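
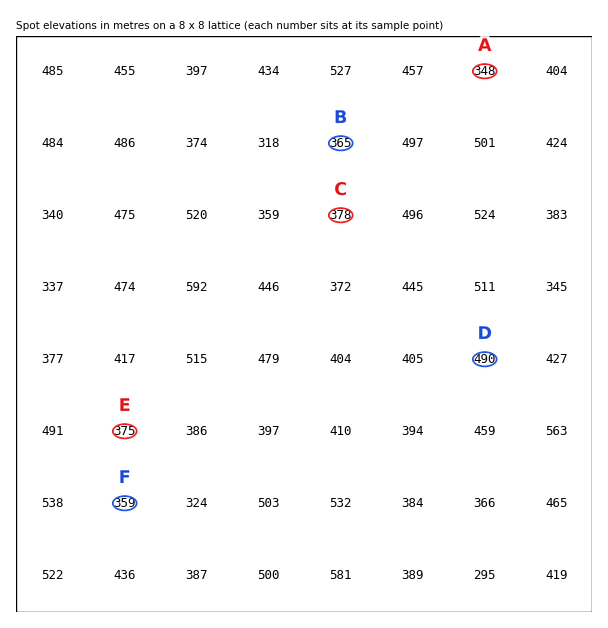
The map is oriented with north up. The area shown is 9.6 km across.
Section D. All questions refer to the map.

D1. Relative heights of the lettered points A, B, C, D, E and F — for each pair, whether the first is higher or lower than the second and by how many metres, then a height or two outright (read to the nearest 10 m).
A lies lower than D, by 140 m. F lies lower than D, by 130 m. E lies lower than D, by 120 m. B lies lower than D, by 120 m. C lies lower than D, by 110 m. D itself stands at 490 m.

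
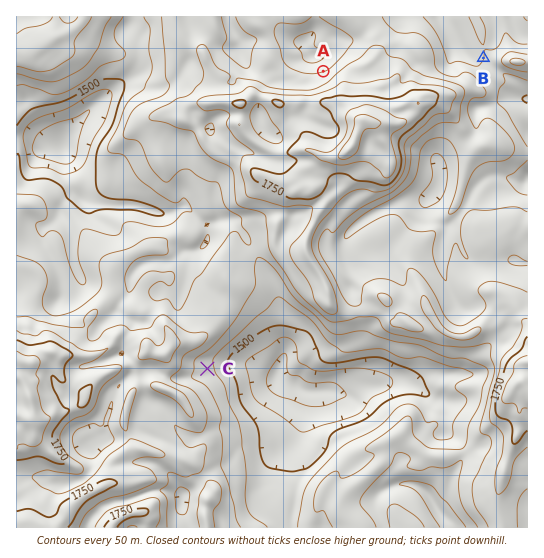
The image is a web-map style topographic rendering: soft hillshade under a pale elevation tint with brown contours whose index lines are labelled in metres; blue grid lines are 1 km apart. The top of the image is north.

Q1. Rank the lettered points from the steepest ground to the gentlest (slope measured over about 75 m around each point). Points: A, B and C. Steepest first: A C B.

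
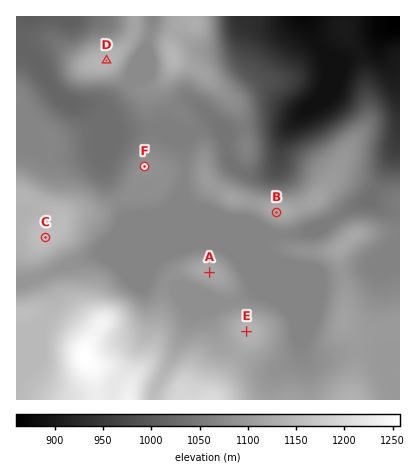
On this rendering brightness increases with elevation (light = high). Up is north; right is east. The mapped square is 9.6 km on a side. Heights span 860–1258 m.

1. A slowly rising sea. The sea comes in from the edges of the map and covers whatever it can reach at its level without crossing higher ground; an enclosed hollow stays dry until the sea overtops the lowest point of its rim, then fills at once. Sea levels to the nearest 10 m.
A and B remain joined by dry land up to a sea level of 1070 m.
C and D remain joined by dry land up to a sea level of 1060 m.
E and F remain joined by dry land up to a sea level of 1080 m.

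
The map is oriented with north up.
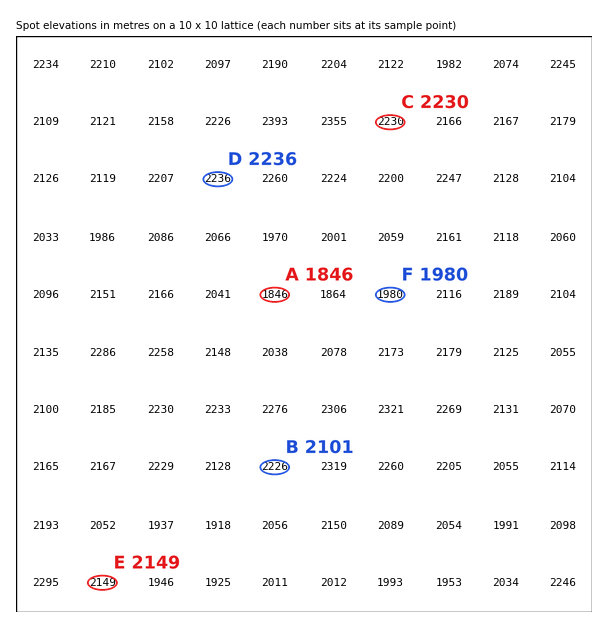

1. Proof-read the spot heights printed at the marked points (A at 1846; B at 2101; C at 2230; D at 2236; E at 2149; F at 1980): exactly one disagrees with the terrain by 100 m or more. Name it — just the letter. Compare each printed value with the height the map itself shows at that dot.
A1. B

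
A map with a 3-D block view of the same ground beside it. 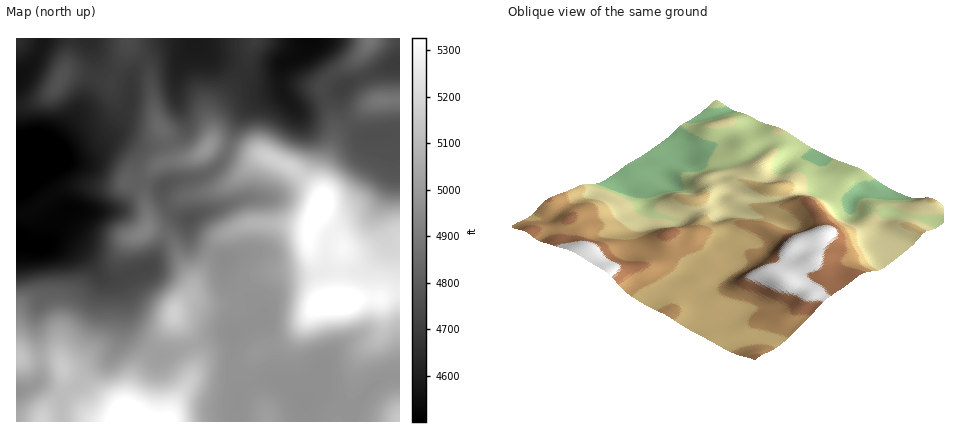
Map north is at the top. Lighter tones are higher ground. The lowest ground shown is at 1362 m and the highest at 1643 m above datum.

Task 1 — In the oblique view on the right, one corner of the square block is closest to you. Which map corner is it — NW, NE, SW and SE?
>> SE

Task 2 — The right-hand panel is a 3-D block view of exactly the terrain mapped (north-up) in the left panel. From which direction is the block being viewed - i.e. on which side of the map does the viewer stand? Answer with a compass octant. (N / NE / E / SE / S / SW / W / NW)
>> SE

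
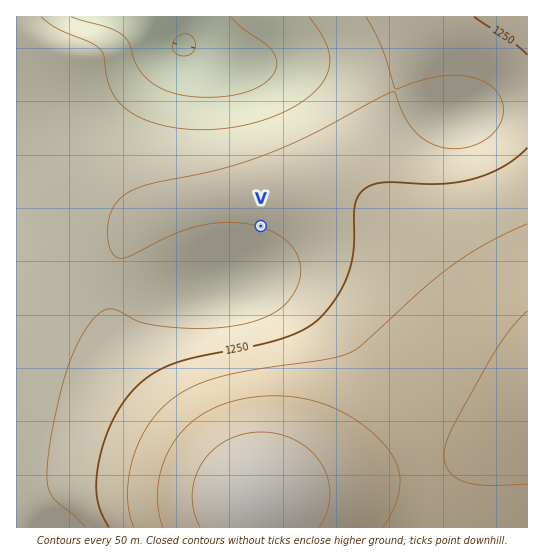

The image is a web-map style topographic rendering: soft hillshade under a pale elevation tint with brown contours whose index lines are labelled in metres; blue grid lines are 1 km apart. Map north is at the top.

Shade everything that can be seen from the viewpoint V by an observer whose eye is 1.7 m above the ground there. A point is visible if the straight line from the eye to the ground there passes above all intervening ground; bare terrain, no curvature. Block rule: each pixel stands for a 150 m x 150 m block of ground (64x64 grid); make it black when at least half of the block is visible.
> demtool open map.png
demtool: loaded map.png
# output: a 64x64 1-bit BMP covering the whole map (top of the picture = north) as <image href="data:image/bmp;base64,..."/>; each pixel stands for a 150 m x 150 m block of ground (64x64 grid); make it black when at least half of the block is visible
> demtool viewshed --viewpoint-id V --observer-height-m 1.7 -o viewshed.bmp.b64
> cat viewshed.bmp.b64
<image width="64" height="64" href="data:image/bmp;base64,Qk0+AgAAAAAAAD4AAAAoAAAAQAAAAEAAAAABAAEAAAAAAAACAAATCwAAEwsAAAIAAAAAAAAA////AAAAAAAAAAAAAAAAAAAAAAAAAAAAAAAAAAAAAAAAAAAAAAAAAAAAAAAAAAAAAAAAAAAAAAAAAAAAAAAAAAAAAAAAAAAAAAAAAAAAAAAAAAAAAAAAAAAAAD8AAAAAAAAB/+AAAAAAAAf/8AAAAAAAD//8AAAAAAAf//4AAAAAAD///wAAAAAAf///AAAAAAD///+AAAAAAf///8AAAAAD////4AAAAAf////gAAAAB/////AAAAAP////+AAAAB/////8AAAAH/////4AAAAf/////gAAAD//////AAAAH/////8AAAAf/////wAAAB//////AAAAH/////8AAAAP/////wAAAA//////AAAAB/////4AAAAD/////gAAAAH////8AAAAAP////gAAAAAf///8AAAAAA////AAAAAAAf//gAAAAAAAAAAAAAAAAAAAAAAAAAAAAAAAAAAAAAAAAAAAAAAAAAAAAAAAAAAAAAAAAAAAAAAAAAAAAAAAAAAAAAAAAAAAAAAAAAAAAAAAAAAAAAAAAAAAAAAAAAAAAAAAAAAAAAAAAAAAAAAAAAAAAAAAAAAAAAAAAAAAAAAAAAAAAAAAAAAAAAAAAAAAAAAAAAAAAAAAAAAAAAAAAAAAAAAAAAAAAAAAAAAAAAAAAAAAAAAAAAAAAAAAAAAAAAAAAAAAA=="/>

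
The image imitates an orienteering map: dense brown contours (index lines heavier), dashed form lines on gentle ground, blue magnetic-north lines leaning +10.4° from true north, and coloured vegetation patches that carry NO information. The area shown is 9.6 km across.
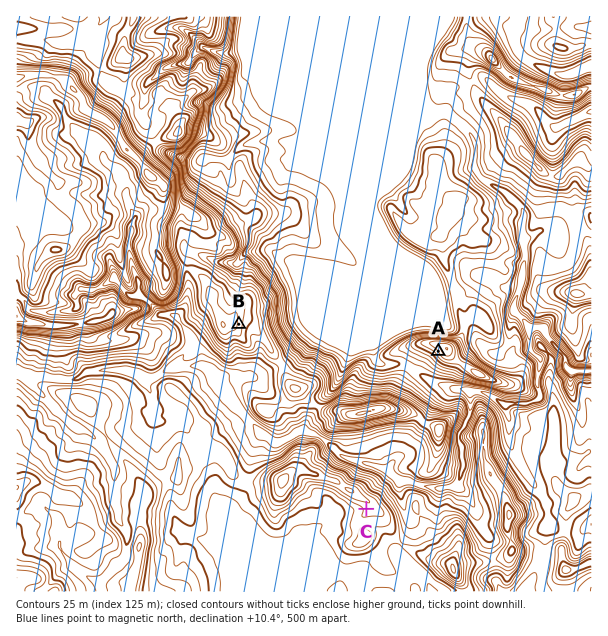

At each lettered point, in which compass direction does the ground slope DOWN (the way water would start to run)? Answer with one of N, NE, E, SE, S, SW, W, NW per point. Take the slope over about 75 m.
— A SW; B E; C SW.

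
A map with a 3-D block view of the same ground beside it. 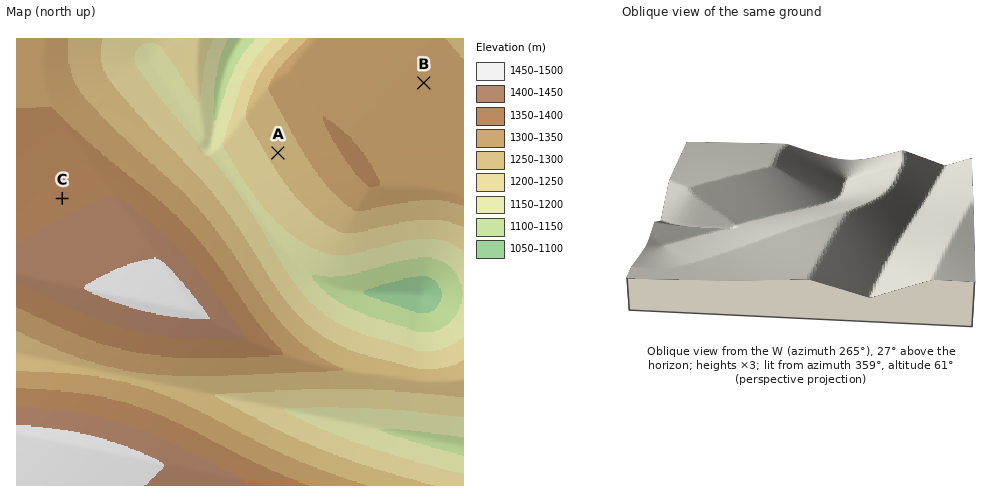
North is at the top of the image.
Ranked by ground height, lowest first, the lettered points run A B C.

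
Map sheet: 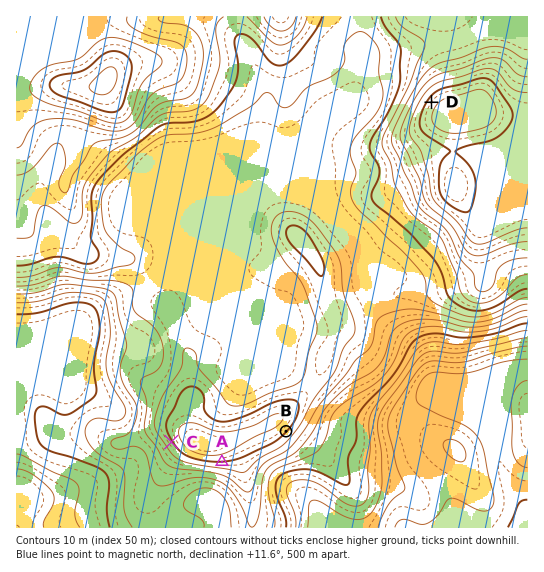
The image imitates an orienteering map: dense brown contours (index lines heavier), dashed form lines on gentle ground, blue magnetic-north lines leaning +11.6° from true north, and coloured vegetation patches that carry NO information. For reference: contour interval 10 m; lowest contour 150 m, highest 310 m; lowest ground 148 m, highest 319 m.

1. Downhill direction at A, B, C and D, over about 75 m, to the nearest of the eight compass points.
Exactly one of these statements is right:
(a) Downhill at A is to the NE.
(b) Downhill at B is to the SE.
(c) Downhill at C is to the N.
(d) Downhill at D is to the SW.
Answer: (b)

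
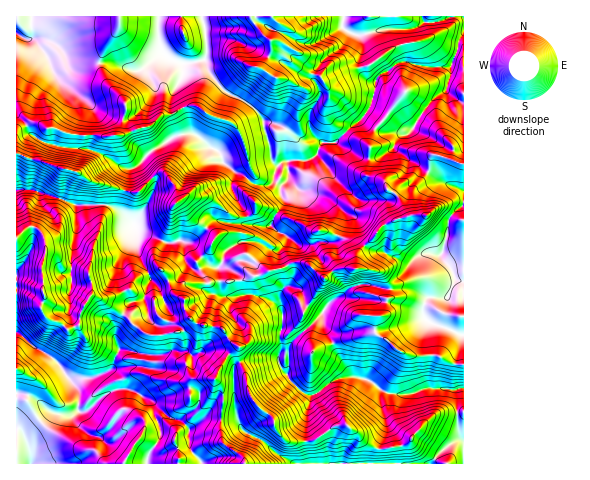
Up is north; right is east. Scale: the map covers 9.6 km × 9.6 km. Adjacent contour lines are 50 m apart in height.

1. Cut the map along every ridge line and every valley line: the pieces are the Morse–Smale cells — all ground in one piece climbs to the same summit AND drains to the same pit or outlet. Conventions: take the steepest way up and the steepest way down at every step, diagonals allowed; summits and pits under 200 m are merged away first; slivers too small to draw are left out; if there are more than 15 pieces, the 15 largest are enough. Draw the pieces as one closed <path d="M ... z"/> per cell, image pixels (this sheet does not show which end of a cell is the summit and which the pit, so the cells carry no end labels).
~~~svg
<path d="M201 16l-184 0-1 137 62 19 17 11 35 9 8 0 13-13-10-13 2-7 8-8 24-15 19-2 16 14 7 2 6 11 12 12-3 8 0 8 13 21 5 15 21 1 27 19 35-3 4-4 6-14 0-14-21-14-23-6-10-11-1-17-5 0-6 3-5-5-3-17-9-28-17-15-18-8-19-25-1-8 2-12-2-21z"/><path d="M343 16l-141 1 3 9 2 21-2 15 5 12 15 18 18 8 17 15 9 28 3 17 5 5 6-3 12-2 12 1 10-7 6-12 13 0 22-20 10-12 10-33 20-14 8-2-6-19-1-13-20 1-21 6-11-5-4-4z"/><path d="M336 142l-13 0-6 12-10 7-19 0 0 10 1 8 10 11 23 6 21 14 1 10-7 18-4 4-35 3-11-9-1 7-7 7-9-1-15-8-16 1-14 10-2 11-5 4 2 13 7 2 12-1 31-11 14-2 10-6 7 0 7 2 17 14 11-9 27-1 18 4 10 17 21 0 14 8 21 0 8-16 0-4-14-22 5-17 3-18 6-9 9-7 0-14-26-11-45-31-12 9-17 1z"/><path d="M369 284l-8 0-12 5-7 7-12 6-8 12-17-9-2-11-5-6-13-1-5 7 2 15 0 20-2 5 2 14-4 7 2 10 10 16 11 11 7 3 12-3 7-7 10-6 11-3 17 3 13 8 3 3 0 14 5 14 0 12-7 18 2 16 82 0 1-99-11-1-15-8-27 0-7-3-18-14-8-3-3-3 0-17 10-2 1-12 4-12z"/><path d="M220 281l-11 2-23 0-4 5 0 9 2 2 0 9 4 7 7 8 26 5 6 9 12 10-1 9 8 19 2 16 6 11 20 17-18 7-7 7-5 19 1 11 134 1 0-16 7-18 0-12-5-14 0-14-16-11-17-3-18 6-17 13-12-3-11-11-12-19 0-7 4-7-2-7 2-12-1-21-7-6-19-7-28 2-6-4z"/><path d="M463 16l-119 1-1 10 4 4 11 5 21-6 20-1 1 13 6 19-8 2-20 14-10 33-4 7-27 24 3 5 24 12 17-1 12-9 45 31 26 10z"/><path d="M125 315l-3 1-7 18 4 17-6 16-14 8-28 6 8 11-1 19 10-1 22-18 20-3 23 14 1 10 7 18-1 8-13 20 0 5 97 0-2-8-19-14-3-18 4-28-3-10-5-7 2-8 9-15 12-9-12-10-6-9-20-3-8-5-1 3-9 8-30 5-13-6z"/><path d="M17 332l-1 131 130 1 5-15 10-14-8-32-20-13-16-1-13 6-16 15-10 2 1-20-20-28-25-17z"/><path d="M33 190l-17 0 0 47 12-10 10 1 6 9 2 12-4 16 2 35-4 7 7 11 14 5 7 7 11-5 5-19 7-10 10 2 21 16 2-1 7-11 13-4 6-21-13-25-2-27-15-14-12-6-33 0z"/><path d="M35 227l-7 0-12 11 0 94 18 15 21 13 14 19 5 1 25-5 14-8 6-16-4-17 8-20-22-16-10-2-7 10-7 20-9 4-7-7-14-5-7-11 4-7-2-35 4-16-4-17z"/><path d="M463 205l-8 6-6 9-3 18-5 17 14 22 0 4-7 16-3 1-19-1-14-8-21 0-5 13-1 12-10 2 0 17 11 6 13 12 12 5 27 0 15 8 7 1 4-1z"/><path d="M194 134l-19 2-21 13-13 13 1 6 9 10 8-4 6 0 11 14 3 9-1 4 11 15 7 6 10 5 9-7 34 5-3-12-14-24 0-8 3-8-12-12-6-11-7-2z"/><path d="M207 228l-17 14-10-2-15 2-14-7-11-2-5-4 2 23 13 25 0 4-6 17-13 4-8 12 22 19 14 3 20-4 4-1 9-8-2-5-10 5-8 0-10-4-6-7-1-11 16-6 11 3 0-10 4-5 16 0 2-2 0-5-7-14 13-13 6-11 0-2z"/><path d="M301 262l-7 0-10 6-14 2-31 11-18 0 0 12 6 4 28-2 15 5 10 8 1-16 4-5 8 0 9 5 5 14 15 8 8-12 26-16 13-2 16 5 5-1-9-16-18-4-21 0-10 4-7 6-17-14z"/><path d="M19 154l-3 0 1 36 16 0 42 15 37 1 8 5 14 14 13-19 8-19 0-5-4-3-13 13-8 0-39-10-13-10-46-12z"/>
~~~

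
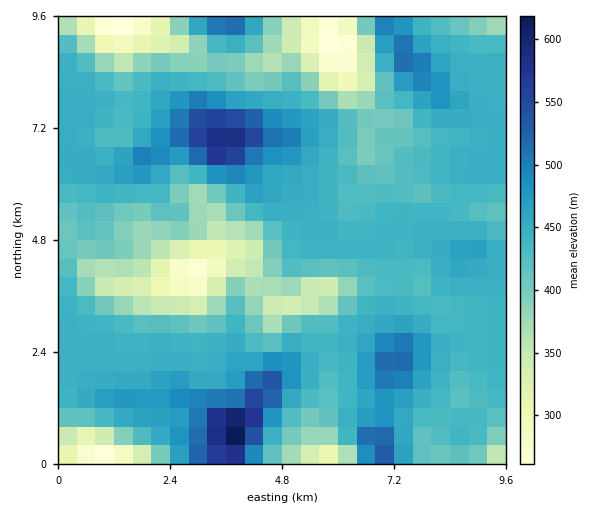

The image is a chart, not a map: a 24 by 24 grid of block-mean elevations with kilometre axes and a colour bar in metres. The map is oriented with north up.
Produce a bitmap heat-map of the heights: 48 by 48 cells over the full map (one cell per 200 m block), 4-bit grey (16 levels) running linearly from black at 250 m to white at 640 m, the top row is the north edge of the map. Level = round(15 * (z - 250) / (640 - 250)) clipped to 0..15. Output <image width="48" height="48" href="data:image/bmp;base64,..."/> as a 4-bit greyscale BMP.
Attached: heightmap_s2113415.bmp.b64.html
<image width="48" height="48" href="data:image/bmp;base64,Qk32BAAAAAAAAHYAAAAoAAAAMAAAADAAAAABAAQAAAAAAIAEAAATCwAAEwsAABAAAAAAAAAAAAAAABEREQAiIiIAMzMzAERERABVVVUAZmZmAHd3dwCIiIgAmZmZAKqqqgC7u7sAzMzMAN3d3QDu7u4A////ADIRABEjRnmrvMyodlQyISV5u5h3ZmZlQzIRASNFZ4mrzd25dlVDM0abu5d2Znd2VDIhI0VneJmrze7Jh2VVRWirupdmZ3d3ZVQzRWd4iImazv7ah2ZVVniqqod3d3d3ZmZmZ3iIiImazu7bmHZmZ3iZmYd3d3d3dnd3iIiIiImbzd3cqHdmZ3iIiYh3d3d3d3eIiZmZiZmqu7vMuYd3d3iIiYiHd3d3d3iIiZmYiZmZmZm8yph3d3iImZiId3Z3d3iIiIiIiZmIiImry5iHd3iJmqmIh3d3d3iIiIiIiIiIiImau6iId3iJqqqYh3d3d3eIiIiIiIiIiIiJmpmId3iJq7qYh3d3d3eIiId4iId4iIiIiZiHd3iJq7qYh3d3d3d3h3d3iHd3iIh3d4iHd3iImqqYh3d3d3d3d3d3d3d3d4h2Znh3d3iImamYh3d3d3d3d3d3d3d3d3d2VWd3d3iIiJiId3d3d3d3d3dmZmZlZ3dlRFZ2Z3eIiIiHd3d3d3d3dmVVVEREVndlQzRVVnd3iId3d3d3d3d2ZVRDMzMjRXZURDMzNFZ3d3d3d3d3d3dlRDMzIiISNGZURUQzM0Vnd3d3d3d3iHdkQzMzIhERI1VURWVURFZnd3dneIiIiHZURERDMhEBEkREVndmZmZ3d3d3eIiIiHZVVVVUMyEREjNEVnd3d3d3d3d3iIiIiHZWZmVVQzIhEiM0Vnd3d3d3d3d4iImIh2ZmZmZVVEQzMzM0V3d3h3d3d3d4iIiIh2ZnZmVVVVVUREREZ3d4h3d3d3d4iIiIh2Z3ZmVVVmZVREVWd3eId3d3d3d4h3d3d2Z3ZmZVZnZVRFZ3eIiId3d3d3d3d3d3dmd3d2Zmd3ZURWd4iIiId3d3d3d3d3d2Znd3d3d3d2VEVneIiIiId3d3d3d3d3d3d3d3eIh3d2VWZ3iIiIiId3d3d3dmd3d3d4iIiIiIh2ZniJmZiIiId3d3Z3d3d3iIiIiIiImZmHeImqqYiIiId3d2Znd3eIiIiIiIiImqmYiazMupiZiId3ZmZnd3eIiIiIiId3iZmZms3dy6mZmIh3ZWZ3d3d3eIiIiHd3eImaq83d3LqqmYh3ZmZ2Znd3d4iIiHd3eIiavMzd3LqqqYiHdmZmZ3d3d4iIiId3d4iaq8zMzLqZmYiHdmZmZ3iIiIiIiIh3d4iJq7u7uqmYiIh3ZmZmd4iIiIiIiIh3d3iJmrqpmZiIh3dmVWZneImYiIiIiIh3d4iImZmIh3d3d2VUNFZ3iJmYiIiIiId3d3iIiId3dmZ3dlQyI0Z4iZmYiHiIiHd2Znd3d3dmZVVmZkIREkZ4mqmIh3iIh3ZVVmdmZmZmVURVZDEREkaJqqmIiIiId2VDNFVVVVZmZVRFUyEQEleaupiIh3iHdlMiIzMzRFZ3d2VEQhEAEleaqYiHd3d3ZTIREiIjRWeIh3ZEMhAAE1iamId3d3d1VCEAERIkV4mamHZUMhEBJGipiHd3ZmVUMhAAERJFeJq7uYZUMhERNoqph3dmZlRA=="/>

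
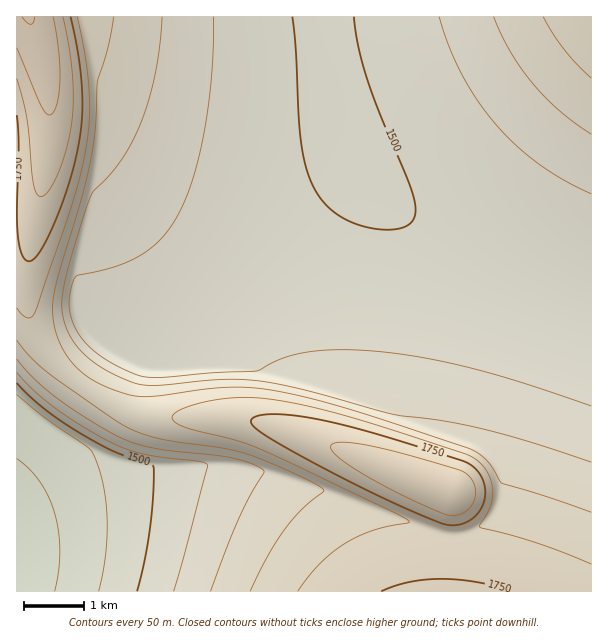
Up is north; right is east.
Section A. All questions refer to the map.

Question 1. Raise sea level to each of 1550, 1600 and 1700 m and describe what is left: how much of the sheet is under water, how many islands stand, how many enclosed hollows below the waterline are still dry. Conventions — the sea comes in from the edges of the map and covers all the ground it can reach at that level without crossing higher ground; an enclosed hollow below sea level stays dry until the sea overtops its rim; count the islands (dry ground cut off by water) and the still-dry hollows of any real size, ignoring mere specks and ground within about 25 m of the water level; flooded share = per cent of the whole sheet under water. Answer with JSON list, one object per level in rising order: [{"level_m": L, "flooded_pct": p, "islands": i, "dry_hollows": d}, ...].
[{"level_m": 1550, "flooded_pct": 49, "islands": 0, "dry_hollows": 0}, {"level_m": 1600, "flooded_pct": 66, "islands": 0, "dry_hollows": 0}, {"level_m": 1700, "flooded_pct": 84, "islands": 0, "dry_hollows": 0}]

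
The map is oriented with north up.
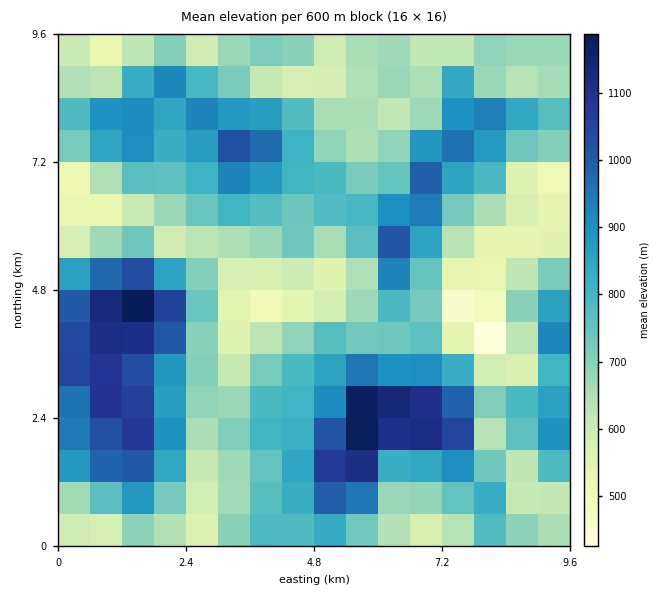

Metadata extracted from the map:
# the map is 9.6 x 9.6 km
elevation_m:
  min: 400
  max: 1210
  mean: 770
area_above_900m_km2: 22.8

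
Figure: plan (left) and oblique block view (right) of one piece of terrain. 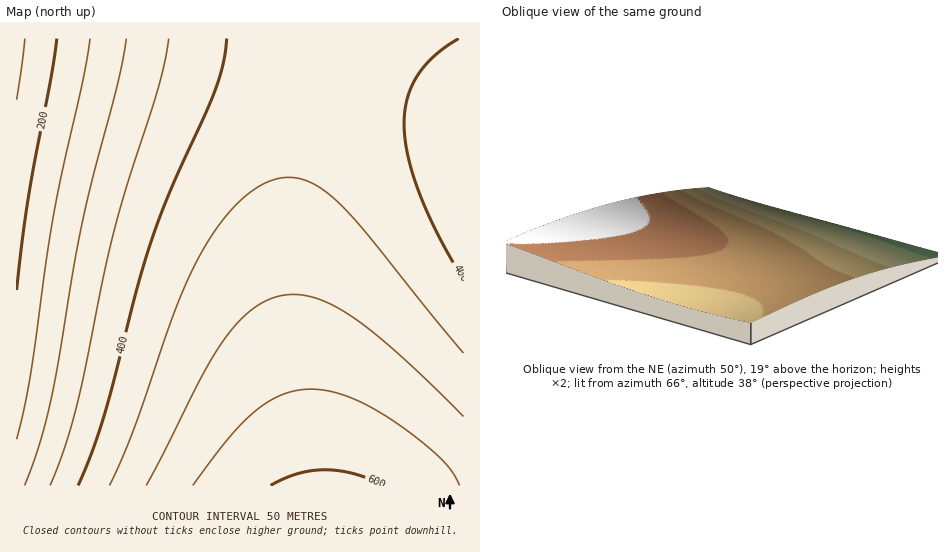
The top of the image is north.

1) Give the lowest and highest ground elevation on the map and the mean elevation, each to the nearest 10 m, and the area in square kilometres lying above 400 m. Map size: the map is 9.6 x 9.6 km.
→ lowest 140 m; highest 610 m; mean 420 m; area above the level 59.9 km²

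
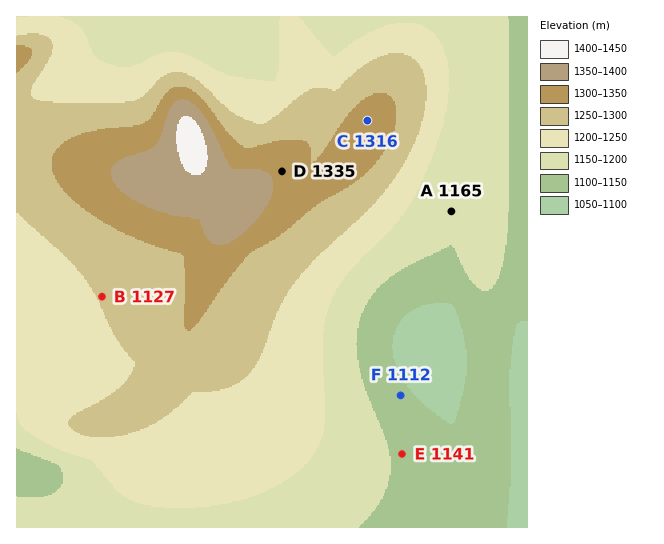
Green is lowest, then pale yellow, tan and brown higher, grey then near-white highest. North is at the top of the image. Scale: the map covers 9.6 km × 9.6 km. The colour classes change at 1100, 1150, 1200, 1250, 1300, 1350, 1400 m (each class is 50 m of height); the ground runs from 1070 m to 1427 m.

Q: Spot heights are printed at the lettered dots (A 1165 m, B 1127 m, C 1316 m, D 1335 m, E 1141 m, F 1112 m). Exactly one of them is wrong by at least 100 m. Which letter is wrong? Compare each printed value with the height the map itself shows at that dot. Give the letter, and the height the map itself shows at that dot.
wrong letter B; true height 1252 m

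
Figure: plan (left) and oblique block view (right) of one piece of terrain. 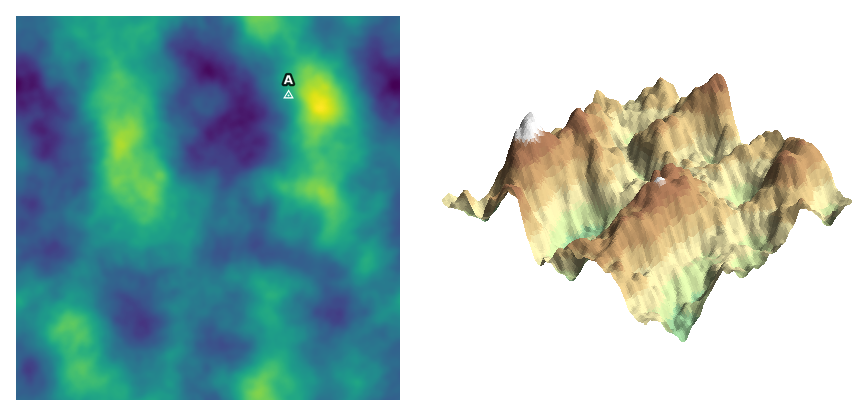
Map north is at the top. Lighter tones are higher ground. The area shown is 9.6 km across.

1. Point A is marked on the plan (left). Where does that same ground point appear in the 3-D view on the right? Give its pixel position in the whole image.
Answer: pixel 542 180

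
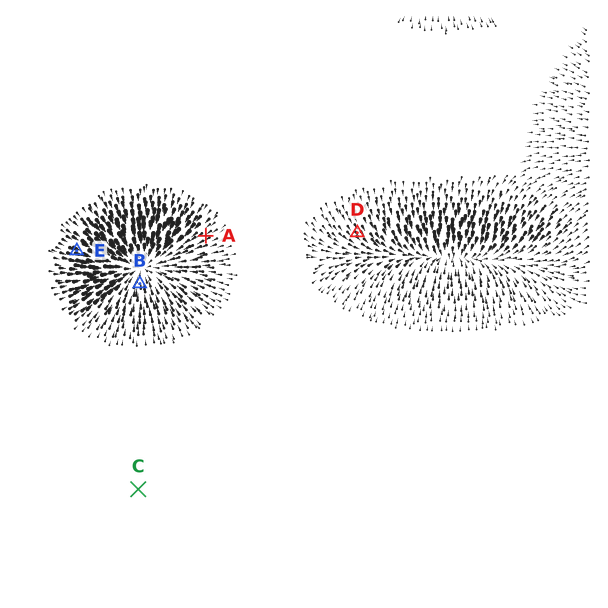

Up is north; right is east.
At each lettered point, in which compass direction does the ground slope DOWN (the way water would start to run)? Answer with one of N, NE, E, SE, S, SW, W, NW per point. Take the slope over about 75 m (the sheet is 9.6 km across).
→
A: SW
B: N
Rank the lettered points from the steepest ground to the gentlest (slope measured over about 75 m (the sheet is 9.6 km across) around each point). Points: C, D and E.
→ E D C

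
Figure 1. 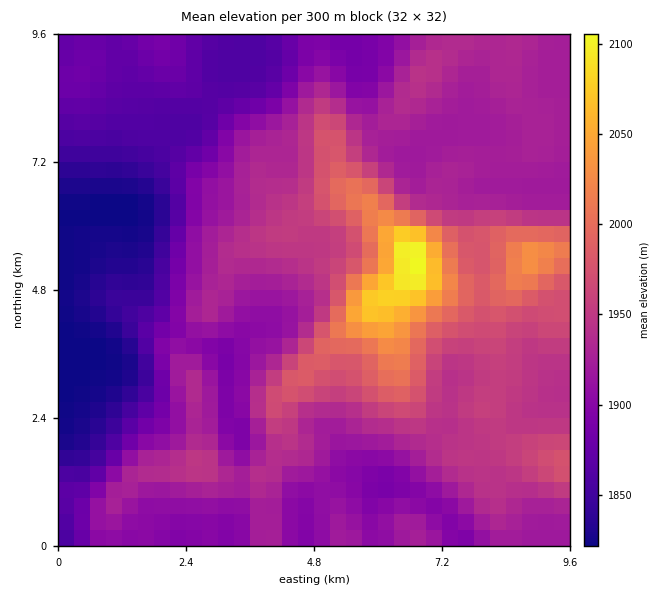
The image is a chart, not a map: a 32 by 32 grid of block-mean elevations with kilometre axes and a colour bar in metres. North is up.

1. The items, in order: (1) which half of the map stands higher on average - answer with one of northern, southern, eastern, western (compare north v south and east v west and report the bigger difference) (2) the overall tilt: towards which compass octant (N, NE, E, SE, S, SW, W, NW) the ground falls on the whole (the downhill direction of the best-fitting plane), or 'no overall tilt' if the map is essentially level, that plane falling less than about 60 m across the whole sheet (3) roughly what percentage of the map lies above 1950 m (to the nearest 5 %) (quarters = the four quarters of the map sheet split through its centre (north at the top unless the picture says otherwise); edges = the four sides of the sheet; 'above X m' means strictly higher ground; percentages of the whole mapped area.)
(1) On average the eastern half of the map is the higher ground.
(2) Overall the map slopes down towards the west.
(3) Roughly 25 % of the ground is higher than 1950 m.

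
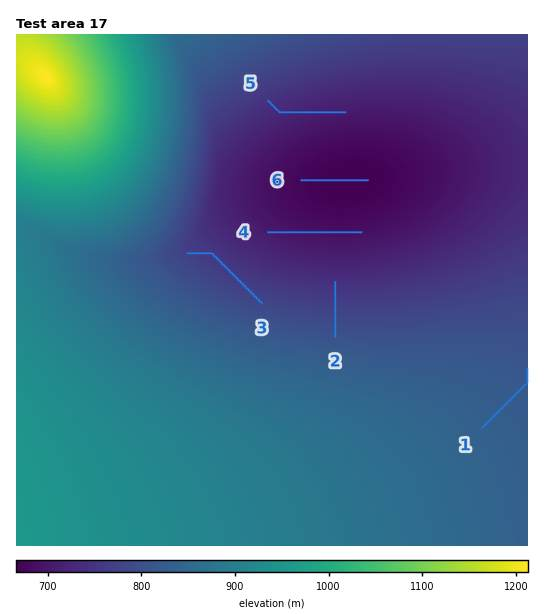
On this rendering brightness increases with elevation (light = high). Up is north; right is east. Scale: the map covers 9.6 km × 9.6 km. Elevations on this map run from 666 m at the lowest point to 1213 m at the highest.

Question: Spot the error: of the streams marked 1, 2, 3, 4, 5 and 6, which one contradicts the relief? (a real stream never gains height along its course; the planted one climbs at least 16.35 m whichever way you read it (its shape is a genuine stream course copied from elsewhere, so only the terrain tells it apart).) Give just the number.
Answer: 3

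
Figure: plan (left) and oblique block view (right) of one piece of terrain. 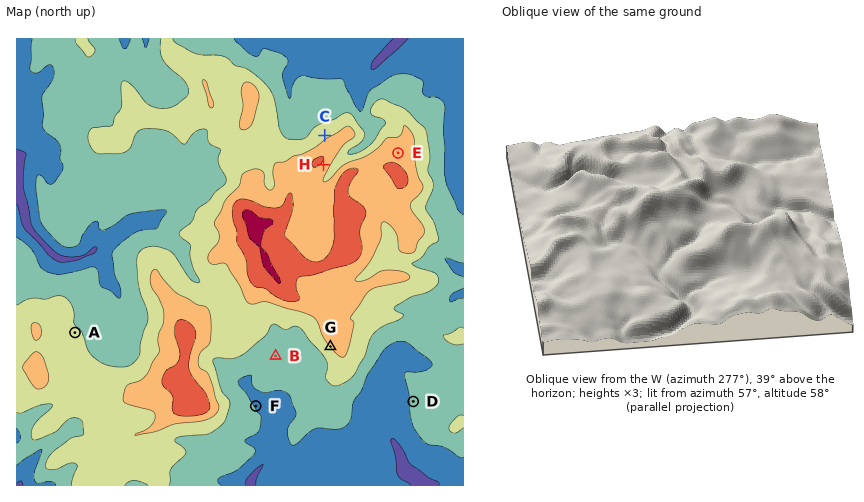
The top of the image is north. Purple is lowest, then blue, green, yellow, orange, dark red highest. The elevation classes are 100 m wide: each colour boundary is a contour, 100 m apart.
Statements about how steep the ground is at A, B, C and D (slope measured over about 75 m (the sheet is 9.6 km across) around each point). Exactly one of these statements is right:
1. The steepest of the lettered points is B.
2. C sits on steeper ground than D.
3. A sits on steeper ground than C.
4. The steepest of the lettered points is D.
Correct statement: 2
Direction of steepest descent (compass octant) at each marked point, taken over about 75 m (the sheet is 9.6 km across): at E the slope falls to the N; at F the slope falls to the NE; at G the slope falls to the SW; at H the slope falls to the SE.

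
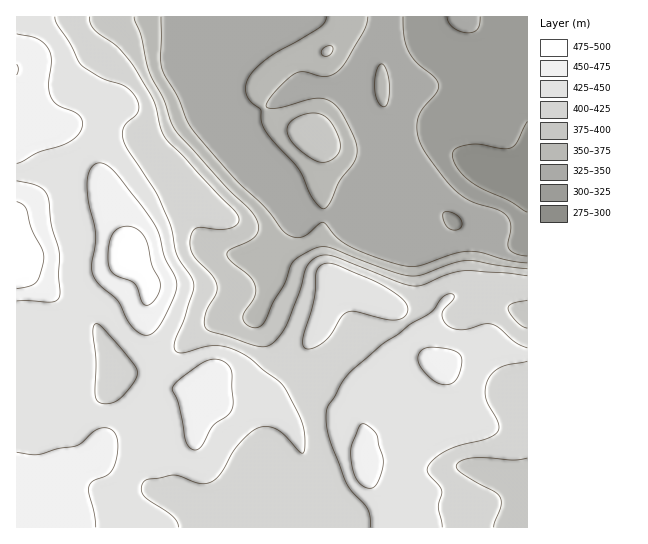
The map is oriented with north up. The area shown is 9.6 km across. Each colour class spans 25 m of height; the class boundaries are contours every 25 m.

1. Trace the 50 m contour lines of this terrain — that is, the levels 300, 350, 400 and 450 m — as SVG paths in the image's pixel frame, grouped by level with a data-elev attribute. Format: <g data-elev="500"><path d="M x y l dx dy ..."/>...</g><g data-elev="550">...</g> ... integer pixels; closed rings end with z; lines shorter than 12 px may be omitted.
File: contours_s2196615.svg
<g data-elev="300"><path d="M527 212l-18-11-26-12-13-8-12-12-6-14 1-4 3-2 14-5 11 0 22 5 8-1 6-6 10-20"/></g><g data-elev="350"><path d="M527 263l-21-3-25-8-12-1-15 3-33 11-14 1-25-7-31-12-14-9-14-16-4 2-11 10-6 3-8 0-7-3-22-27-34-32-42-51-11-26-13-23-3-8-1-50"/><path d="M382 106l3 1 2-3 3-15-3-16-2-7-3-2-3 1-2 5-2 15 1 13z"/><path d="M326 17l-1 5-6 6-44 25-15 12-11 12-4 12 4 10 12 11 1 12 4 9 31 36 15 30 6 8 5 4 3-1 4-5 9-21 14-18 4-9 0-6-2-8-11-24-10-13-12-6-12 1-35 9-8 0-1-3 11-15 18-17 8-1 23 4 7-1 5-4 8-9 17-29 3-8 2-8"/></g><g data-elev="400"><path d="M494 527l7-21-1-9-6-6-33-18-4-4 0-4 5-5 11-2 40 2 14-2"/><path d="M527 328l-10-6-7-8-2-5 1-3 4-3 14-3"/><path d="M527 276l-22-3-42-2-17 4-24 10-9 1-16-5-62-24-13-2-9 4-6 7-7 25-13 32-7 12-9 9-6 3-8-1-49-16-4-5 1-10 3-8 8-13 1-8-5-11-19-21-3-9 1-10 3-5 4-2 23 1 12-2 5-4 0-6-4-7-68-71-5-10-7-28-19-32-17-22-24-18-4-6-1-6"/></g><g data-elev="450"><path d="M96 527l-1-12-6-21 0-7 5-6 15-7 5-7 4-21-1-9-4-6-6-3-8 0-6 4-15 13-20 4-17 5-10 1-14-3"/><path d="M365 487l6 1 6-4 5-13 1-10-7-27-6-7-7-3-2 1-3 4-6 16-1 9 1 13 3 10 4 6z"/><path d="M195 450l6-3 12-21 15-11 5-8-1-36-5-7-8-4-8-1-10 4-22 16-6 8-1 3 7 16 7 36 4 6z"/><path d="M445 385l8-2 5-6 4-14-2-8-4-4-10-2-15-2-8 2-4 4-1 4 2 9 13 14z"/><path d="M146 335l8-3 9-13 12-26 2-7-1-7-12-22-6-26-8-14-37-47-8-6-8-1-7 7-3 12 1 20 8 32-1 12-3 19 0 8 6 10 20 18 13 25 8 7z"/><path d="M17 301l36 1 5-3 2-6-1-18 0-22-7-27-5-31-3-5-6-4-21-5"/><path d="M17 163l21-11 22-6 10-5 10-8 3-10-2-5-3-4-20-9-7-8-2-12 2-26-4-12-10-9-20-4"/></g>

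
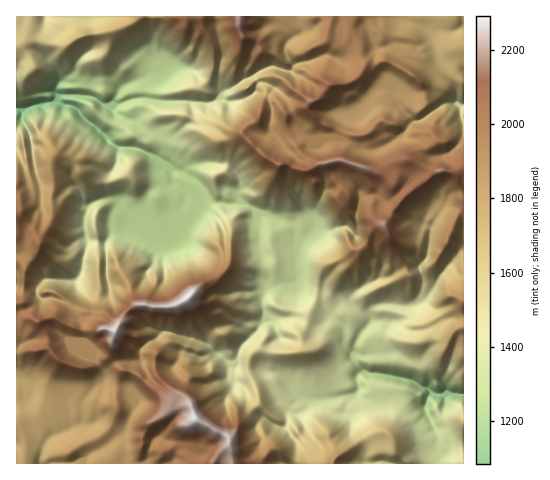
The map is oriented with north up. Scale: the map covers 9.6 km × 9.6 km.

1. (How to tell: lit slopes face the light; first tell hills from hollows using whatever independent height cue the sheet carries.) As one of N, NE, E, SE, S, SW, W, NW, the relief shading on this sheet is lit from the NW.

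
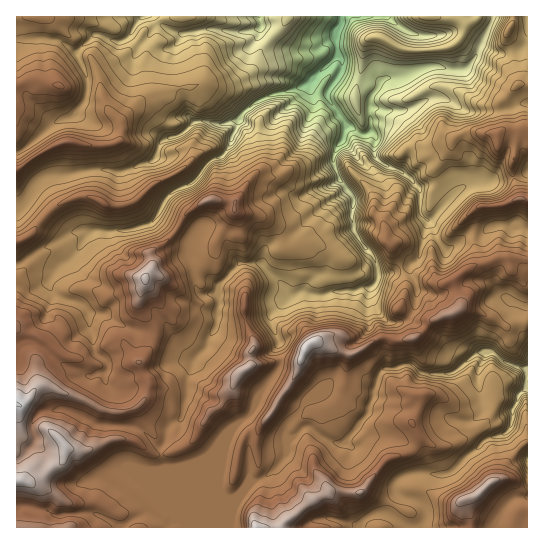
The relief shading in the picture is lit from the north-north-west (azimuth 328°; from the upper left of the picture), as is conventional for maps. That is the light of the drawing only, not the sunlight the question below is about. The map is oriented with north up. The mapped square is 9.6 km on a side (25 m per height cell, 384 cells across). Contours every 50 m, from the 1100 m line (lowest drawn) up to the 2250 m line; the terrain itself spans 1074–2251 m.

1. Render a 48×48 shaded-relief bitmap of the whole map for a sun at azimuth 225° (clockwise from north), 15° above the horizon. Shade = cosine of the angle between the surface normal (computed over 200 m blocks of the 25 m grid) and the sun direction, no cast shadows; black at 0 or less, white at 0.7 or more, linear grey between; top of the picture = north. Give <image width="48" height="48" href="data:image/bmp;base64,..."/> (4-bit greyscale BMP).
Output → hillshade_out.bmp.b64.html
<image width="48" height="48" href="data:image/bmp;base64,Qk32BAAAAAAAAHYAAAAoAAAAMAAAADAAAAABAAQAAAAAAIAEAAATCwAAEwsAABAAAAAAAAAAAAAAABEREQAiIiIAMzMzAERERABVVVUAZmZmAHd3dwCIiIgAmZmZAKqqqgC7u7sAzMzMAN3d3QDu7u4A////ACMjMRJWZDRVZmabQCFHZoiFNXd6y2NWZlVWZEVlQ0VWZmaYMTRWepiGZ2R7ymRGZZqpUjRDNVVmZmZ2MjRniHmFREWKhlVFVbpzASM0RVZmZmZ2MzVkZCQyE2ZlMkRVYlVDRFVVVWZmZmd0VEZFQAEyJWVEMzRCADRWZXZlZnd2ZmhlZFVnAAREVnh3ZUMAAFRWdmZnioZ3dmdmZEWFACRWZmeIdlMQAFR5YzRYqEV3dldnU0ZzATV2Q1d2REQgGEWXEAE0MTRGdlZnVUZiJWZnZochI0MjOCVQAANERlRWh1Z2d1Zld2ZneIQBM0VRGhMQE4qHd1RWd2Zmd1RnZmVWh2MjVTMwShNGipQjVkNFd3d0VmRVZmVVd3VVYyNAMhNocwAkVlIzZ3hiV2VFZmU1iHQhABRQADRBABNHdzESVmhkV2dVZ3U2dBAAACRSAFQQFFVohyACRWZVRXiEaZdVQwAAMyIwAHUjVlN5hQAkVVVWMDiWi7l2ZnuWQyEAemRFQgOYYyI1VVZ3AAeImHVFm8pUVSOv1mVDIQaGRDNGVVeYAAl1IhADZ5Y0eIv+dVMSIBdkVmRWVFi4AEhAAAAAAUNYuYrZVRACEDdnmWVkMkjFADMQAAAAKnWJl2hzNQAAAWmauWZDIknEACIAAAADvENVZTECRQABR5qauXVEEkmxADQyMhEVpyNndAAVeREld3eLynRRA1lwAEZ3ZmVHlyWpZBFIzCNFVFeqllIAJWdAAGmIiJhFukeEIySLp0RFRGdkRUAAR3QxBqmIiIUF/VZAA0RodWVURVVDRSACV2R2WaiHd0AP+1UwNDI0ETVVREQyIAATV2aWSIZVUwB/9iESiFIgACRDRVVUIAFFVmiFWGVEMAD/gQAGmnUxElRFZoq6hVRoaJqmZkMzIAP9QAAXiYd4eHVmec/amEWHesyTIRIhAAfaAABXZoiavHZWactDVSVTSHUQAREgAAjXAQBnZUIUmnVTNDAAJDNTERAAEzQgAA/zAACXZSADUlVUMgAAIiNEYiASNEQgAL9wAArIZmV5cAV3dlRVUgBWNRASIiEAAPkAAs+3eInOkDZ5u7u5dCJVMgAiAAAAAFAAj+uImIzvc3V4qph3YyRCIgADAAAAAAEAmHd5h67qV0M0MABFEAFEAAADIAAAABEFdURpZqyVVzQyAAN1ADdhAABEUQAAABiZpkNmECIhIzNFVGmUAlZDaHR3MAAAAH6Il1RQAAIxESR5h3lgA0VXy3ZVMAAAAuxHqYdABJh1MVeag0ggE0RXhlVEIRAAJ7dIhmZmeFaHZVd3ICYQEzM1VTECRCAUR2dVREVUIBeHZkQyAEYAIzIjQwAAASM1VWmFd3UxAWmYU0MgAGQAIzIjQgAAIhEkRJzIvMuquaiXQ0IQA1AAIzIjMQACIhEjM7/s/riaqHibc0QzVRADNDISIAABI0MyI8/ckAA2dkitcneIcyRkMyE2UwEiNnUzJKowABrLuVepYImXU1ZSIDWrlkVSJ4dTNGMAAv/9yGZmgA=="/>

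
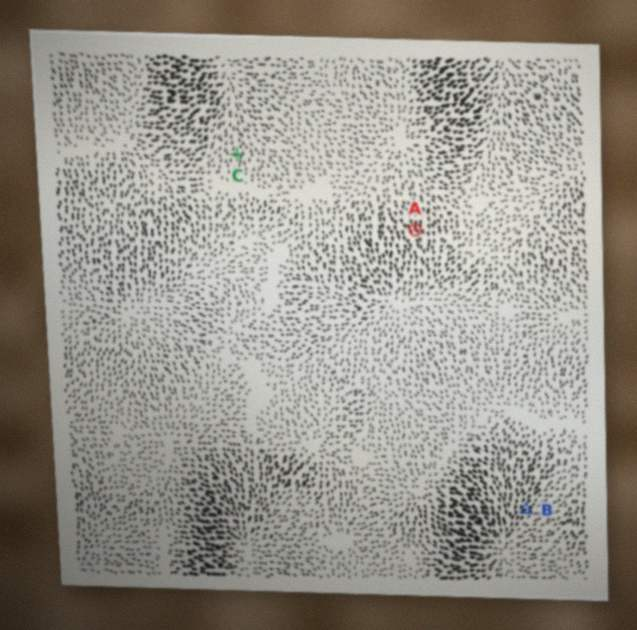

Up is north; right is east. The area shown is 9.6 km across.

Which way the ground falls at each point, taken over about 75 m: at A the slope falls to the S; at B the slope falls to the SW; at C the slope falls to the N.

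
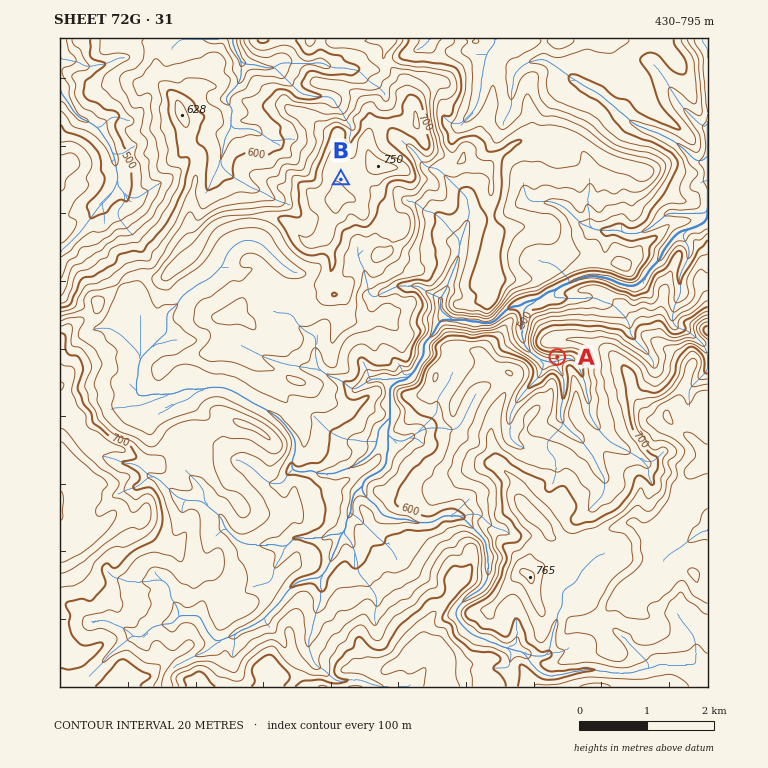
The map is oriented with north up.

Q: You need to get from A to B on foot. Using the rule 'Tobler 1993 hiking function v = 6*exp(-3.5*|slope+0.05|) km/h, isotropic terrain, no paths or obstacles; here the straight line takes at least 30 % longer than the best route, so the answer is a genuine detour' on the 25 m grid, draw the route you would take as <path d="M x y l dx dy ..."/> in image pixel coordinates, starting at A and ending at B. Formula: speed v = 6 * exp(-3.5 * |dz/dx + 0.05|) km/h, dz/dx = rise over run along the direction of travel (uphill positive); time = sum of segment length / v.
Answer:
<path d="M557 357l-15 0-7-3-3 1-14-6-10-11-1-3-4-3-3-2-27 0-21-10-15-15-3-7-4-4-1-3-2-2-3-6-9-9-1-3-5-5-4-7-2-2-6-13-14-14-5-10-2-2-3-6-32-32"/>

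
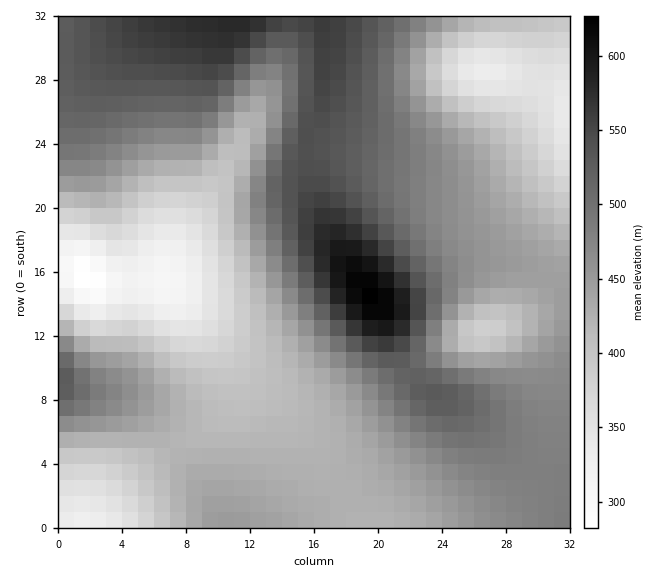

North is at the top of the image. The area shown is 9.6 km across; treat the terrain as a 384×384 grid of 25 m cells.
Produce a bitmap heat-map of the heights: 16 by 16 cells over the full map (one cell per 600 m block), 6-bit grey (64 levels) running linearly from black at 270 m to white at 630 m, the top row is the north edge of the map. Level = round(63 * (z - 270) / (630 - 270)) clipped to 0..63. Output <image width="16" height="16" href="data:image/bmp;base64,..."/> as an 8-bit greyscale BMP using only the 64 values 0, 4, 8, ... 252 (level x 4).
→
<image width="16" height="16" href="data:image/bmp;base64,Qk02BQAAAAAAADYEAAAoAAAAEAAAABAAAAABAAgAAAAAAAABAAATCwAAEwsAAAABAAAAAAAAAAAAAAEBAQACAgIAAwMDAAQEBAAFBQUABgYGAAcHBwAICAgACQkJAAoKCgALCwsADAwMAA0NDQAODg4ADw8PABAQEAAREREAEhISABMTEwAUFBQAFRUVABYWFgAXFxcAGBgYABkZGQAaGhoAGxsbABwcHAAdHR0AHh4eAB8fHwAgICAAISEhACIiIgAjIyMAJCQkACUlJQAmJiYAJycnACgoKAApKSkAKioqACsrKwAsLCwALS0tAC4uLgAvLy8AMDAwADExMQAyMjIAMzMzADQ0NAA1NTUANjY2ADc3NwA4ODgAOTk5ADo6OgA7OzsAPDw8AD09PQA+Pj4APz8/AEBAQABBQUEAQkJCAENDQwBEREQARUVFAEZGRgBHR0cASEhIAElJSQBKSkoAS0tLAExMTABNTU0ATk5OAE9PTwBQUFAAUVFRAFJSUgBTU1MAVFRUAFVVVQBWVlYAV1dXAFhYWABZWVkAWlpaAFtbWwBcXFwAXV1dAF5eXgBfX18AYGBgAGFhYQBiYmIAY2NjAGRkZABlZWUAZmZmAGdnZwBoaGgAaWlpAGpqagBra2sAbGxsAG1tbQBubm4Ab29vAHBwcABxcXEAcnJyAHNzcwB0dHQAdXV1AHZ2dgB3d3cAeHh4AHl5eQB6enoAe3t7AHx8fAB9fX0Afn5+AH9/fwCAgIAAgYGBAIKCggCDg4MAhISEAIWFhQCGhoYAh4eHAIiIiACJiYkAioqKAIuLiwCMjIwAjY2NAI6OjgCPj48AkJCQAJGRkQCSkpIAk5OTAJSUlACVlZUAlpaWAJeXlwCYmJgAmZmZAJqamgCbm5sAnJycAJ2dnQCenp4An5+fAKCgoAChoaEAoqKiAKOjowCkpKQApaWlAKampgCnp6cAqKioAKmpqQCqqqoAq6urAKysrACtra0Arq6uAK+vrwCwsLAAsbGxALKysgCzs7MAtLS0ALW1tQC2trYAt7e3ALi4uAC5ubkAurq6ALu7uwC8vLwAvb29AL6+vgC/v78AwMDAAMHBwQDCwsIAw8PDAMTExADFxcUAxsbGAMfHxwDIyMgAycnJAMrKygDLy8sAzMzMAM3NzQDOzs4Az8/PANDQ0ADR0dEA0tLSANPT0wDU1NQA1dXVANbW1gDX19cA2NjYANnZ2QDa2toA29vbANzc3ADd3d0A3t7eAN/f3wDg4OAA4eHhAOLi4gDj4+MA5OTkAOXl5QDm5uYA5+fnAOjo6ADp6ekA6urqAOvr6wDs7OwA7e3tAO7u7gDv7+8A8PDwAPHx8QDy8vIA8/PzAPT09AD19fUA9vb2APf39wD4+PgA+fn5APr6+gD7+/sA/Pz8AP39/QD+/v4A////ACwwRGB4fHhwbGxsdICIkJRARFRodHRwbGxwdICIkJSUYGBkaGhoaGhscHyQmJyUlJSIfHBkZGRobHiQqKyglJCskIBsYFxgaHSMpLComIyMjHBoVExQYHCMsLycdGh4hEw4PDA0TGSEtOTksGxYZHgYGCAcLExwoNT05LSMeHR4GCQoIDRYhLjg5MSgjIB8dEBMQDRAZJTA1MislIh8dGhwcFxQVGSgwMS0oJCEeGhUlIx8dHBgkLy8sKCQhHBcRKiknJSUcHy0vLCgjHRgTDiwtLSwtJSArMC0nHRMPDw0uMDExMjAnLDIuJhoPDA4PLjEzNDU1MTAyLykhGRUVFA="/>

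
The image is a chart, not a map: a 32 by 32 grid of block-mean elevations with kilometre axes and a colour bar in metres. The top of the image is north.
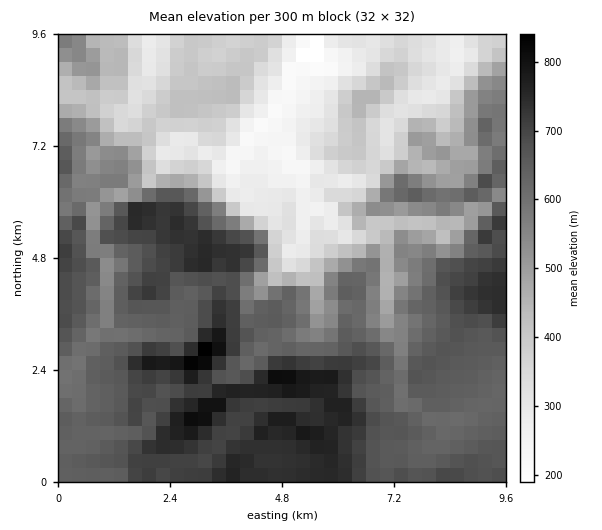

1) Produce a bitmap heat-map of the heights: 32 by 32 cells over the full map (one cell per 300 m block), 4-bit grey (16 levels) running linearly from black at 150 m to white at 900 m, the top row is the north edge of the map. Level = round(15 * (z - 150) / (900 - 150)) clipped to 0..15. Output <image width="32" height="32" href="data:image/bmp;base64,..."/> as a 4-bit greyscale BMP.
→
<image width="32" height="32" href="data:image/bmp;base64,Qk12AgAAAAAAAHYAAAAoAAAAIAAAACAAAAABAAQAAAAAAAACAAATCwAAEwsAABAAAAAAAAAAAAAAABEREQAiIiIAMzMzAERERABVVVUAZmZmAHd3dwCIiIgAmZmZAKqqqgC7u7sAzMzMAN3d3QDu7u4A////AKqqq7u7vMzMzMzLurqru7uqqqu7u7vMzMzMy6qqqquqqqqrzMy7zMzMzMuqqqqqqqqqqqzNy7vMzczLuqqpmqqqqqurzdy7zdzMzLqqmZmqqaqru8zdu7u7zMuqmaqqqpmqq7q7vMzM3czKqpqqqqqZqqu7vcqrzd3dy6qaqqqqmaq83d7cqavLu7u6mqqqqqmaq7u87bqaqqqrqYqqqqqqmZmaqs26qpmJqpiJqrqqupiqqqq8uqqpeKmHiZq7u7qoqqqqvLmqqXiZh5qqu8y6mKu7qqu4eal5qoaJqrzMuqiqu6u7uXZlaKqWeJu7zLuomru8y8uVNFaJlomau7u7iKq7vMzMpTNFVnaIh4qruou7u8zLu5QzRDRWh3Z6u6uKvMvMqYZDQjM2VWVWZ6uZeKzLy6hTM0IjVoh4iYd6mZd4mql1MzMyNERpmpmamJiJl1Z2UyMyIjMzR5h3eLqpiIhURUIiIiIjREV2ZneKqHiHQzMzIiITRVVEVnd3iZmGZlQzRDEiI0RVQ1d2aJmIdURURFQyEiM0VUNGZWipZlREVVVVUyEiM1ZUNERnmVVVU0VWZmQyEiNWZUMzV4hWdVQ0VVZlMxIiNFZUMzaIZ3ZkNFVVVUMRESNFVEM0Z4h2ZDNVVFVUIRIjNEQzI0WIZmQzRVVFVDETMzREMyNE"/>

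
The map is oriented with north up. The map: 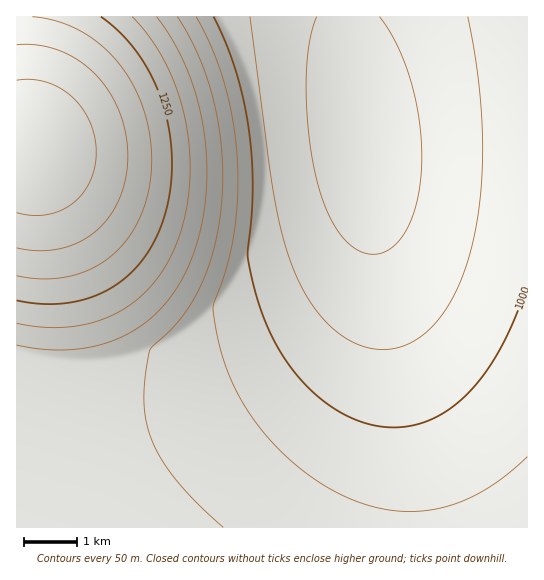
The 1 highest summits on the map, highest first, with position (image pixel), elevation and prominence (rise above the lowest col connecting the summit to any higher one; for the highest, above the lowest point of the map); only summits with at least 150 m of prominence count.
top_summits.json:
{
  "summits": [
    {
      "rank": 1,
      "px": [31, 147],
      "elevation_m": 1442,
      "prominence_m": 565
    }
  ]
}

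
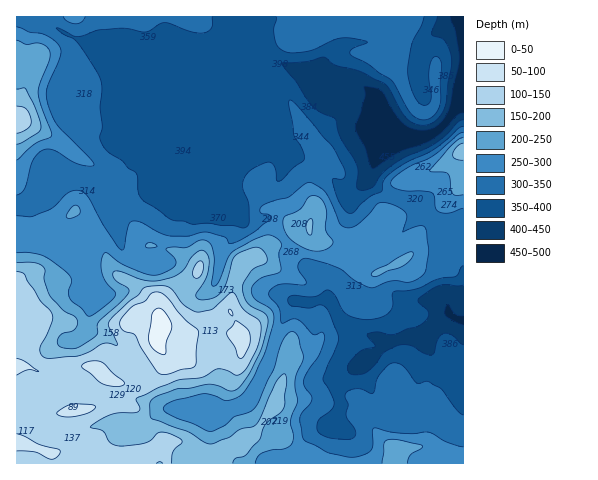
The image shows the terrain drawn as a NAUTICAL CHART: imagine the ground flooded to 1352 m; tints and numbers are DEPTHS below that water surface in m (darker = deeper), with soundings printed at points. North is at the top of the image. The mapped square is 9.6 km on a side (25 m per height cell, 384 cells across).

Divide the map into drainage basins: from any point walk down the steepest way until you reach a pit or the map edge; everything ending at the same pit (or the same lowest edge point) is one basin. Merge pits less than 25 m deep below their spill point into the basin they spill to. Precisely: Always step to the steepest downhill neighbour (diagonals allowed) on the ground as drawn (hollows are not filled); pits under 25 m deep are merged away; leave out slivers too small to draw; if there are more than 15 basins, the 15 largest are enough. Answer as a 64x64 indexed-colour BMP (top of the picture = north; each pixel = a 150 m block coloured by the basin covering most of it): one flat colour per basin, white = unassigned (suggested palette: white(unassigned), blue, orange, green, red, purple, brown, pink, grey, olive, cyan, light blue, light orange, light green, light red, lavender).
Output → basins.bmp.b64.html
<image width="64" height="64" href="data:image/bmp;base64,Qk12CAAAAAAAAHYAAAAoAAAAQAAAAEAAAAABAAQAAAAAAAAIAAATCwAAEwsAABAAAAAAAAAA////ALR3HwAOf/8ALKAsACgn1gC9Z5QAS1aMAMJ34wB/f38AIr28AM++FwDox64AeLv/AIrfmACWmP8A1bDFABERERERERERERERERERERERERERERESIiIiIhERERERERERERERERERERERERERERERERERIiIiIiIiERERERIRERERERERERERERERERERERERESIiIiIiIiIiIhIiIhERERERERERERERERERERERERESIiIiIiIiIiIiIiIiERERERERERERERERERERERERESIiIiIiIiIiIiIiIiIRERERERERERERERERERERERERIiIiIiIiIiIiIiIiIhERERERERERERERERERERERERIiIiIiIiIiIiIiIiIiEREREREREREREREREREREREREiIiIiIiIiIiIiIiIiIRERERERERERERERERERERERESIiIiIiIiIiIiIiIiIhERERERERERERERERERERERERIiIiIiIiIiIiIiIiIiERERERERERERERERERERERERESIiIiIiIiIiIiIiIiIRERERERERERERERERERERERERIiIiIiIiIiIiIiIiIhEREREREREREREREREREREREREiIiIiIiIiIiIiIiIiERERERERERERERERERERERERERIiIiIiIiIiIiIiIiIREREREREREREREREREREREREREiIiIiIiIiIiIiIiIhEREREREREREREREREREREREREiIiIiIiIiIiIiIiIiERERERERERERERERERERERESIiIiIiIiIiIiIiIiIiIRERERERERERERERERERERIiIiIiIiIiIiIiIiIiIiIhEREREREREREREREREREREiIiIiIiIiIiIiIiIiIiIiERERERERERERERERERERESIiIiIiIiIiIiIiIiIiIiIRERERERERERERERERERESIiIiIiIiIiIiIiIiIiIiIhERERERERERERERERERERIiIiIiIiIiIiIiIiIiIiIiEREREREREREREREREREREiIiIiIiIiIiIiIiIiIiIiIRERERERERERERERERERESIiIiIiIiIiIiIiIiIiIiIhERERERERERERERERERERIiIiIiIiIiIiIiIiIiIiIiEREREREREREREREREREREiIiIiIiIiIiIiIiIiIiIiIRERERERERERERERERERESIiIiIiIiIiIiIiIiIiIiIhEREREREREREREREREREREiIiIiIiIiIiERIiIiIiIiERERERERERERERERERERESIiIiIiIiIhERERIiIiIiIRERERERERERERERERERERESIiIiIiIhERERERIiIiIhERERERERERERERERERERERESIiIiIiERERERESIiIiEREREREREREREREREREREREREiIiIiERERERERIiIiIREREREREREREREREREREREREREiIRERERERERESIiIhEREREREREREREREREREREREREREhERERERERERIiIiEREREREREREREREREREREREREREREREREREREREiIiIRERERERERERERERERERERERERERERERERERERERIiIhERERERERERERERERERERERERERERERERERERERESIiERERERERERERERERERERERERERERERERERERERERESIREREREREREREREREREREREREREREREREREREREREREhERERERERERERERERERERERERERERERERERERERERESERERERERERERERERERERERERERERERERERERERERERERERERERERERERERERERERERERERERERERERERERERERERERERERERERERERERERERERERERERERERERERERERERERERERERERERERERERERERERERERERERERERERERERERERERERERERERERERERERERERERERERERERERERERERERERERERERERERERERERERERERERERERERERERERERERERERERERERERERERERERERERERERERERERERERERERERERERERERERERERERERERERERERERERERERERERERERERERERERERERERERERERERERERERERERERERERERERERERERERERERERERERERERERERERERERERERERERERERERERERERERERERERERERERERERERERERERERERERERERERERERERERERERERERERERERERERERERERERERERERERERERERERERERERERERERERERERERERERERERERERERERERERERERERERERERERERERERERERERERERERERERERERERERERERERERERERERERERERERERERERERERERERERERERERERERERERERERERERERERERERERERERERERERERERERERERERERERERERERERERERERERERERERERERERERERERERERERERERERERERERERERERERERERERERERERERERERERERERERERERERERERERERERERERERERERERERERERERERERERERERERERERERERERERERERERERERERERERERERERERERERERERERERERERERERERERERERERERERERERERERERERERERERERERERERERERERERERERERERERERERERERERERERERERERERERERERERERERERERERERERERERERERERERERERERERERER"/>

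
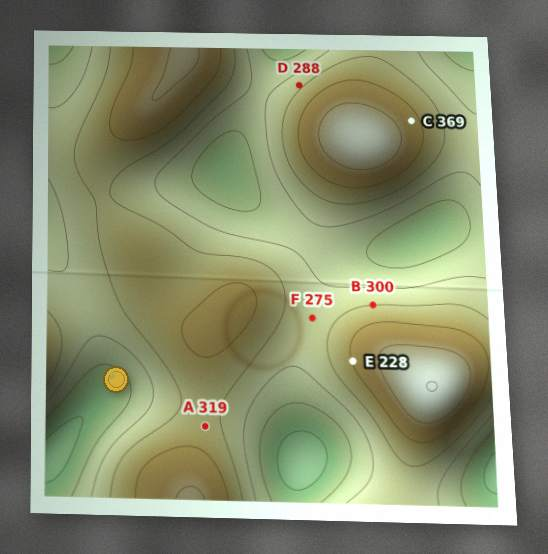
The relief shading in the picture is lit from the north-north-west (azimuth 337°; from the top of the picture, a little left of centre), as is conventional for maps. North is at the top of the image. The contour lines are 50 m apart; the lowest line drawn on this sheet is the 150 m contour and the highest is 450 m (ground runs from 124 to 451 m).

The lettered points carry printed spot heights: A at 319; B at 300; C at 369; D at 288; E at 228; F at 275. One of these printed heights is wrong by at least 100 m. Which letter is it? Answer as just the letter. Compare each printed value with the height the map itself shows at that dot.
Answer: E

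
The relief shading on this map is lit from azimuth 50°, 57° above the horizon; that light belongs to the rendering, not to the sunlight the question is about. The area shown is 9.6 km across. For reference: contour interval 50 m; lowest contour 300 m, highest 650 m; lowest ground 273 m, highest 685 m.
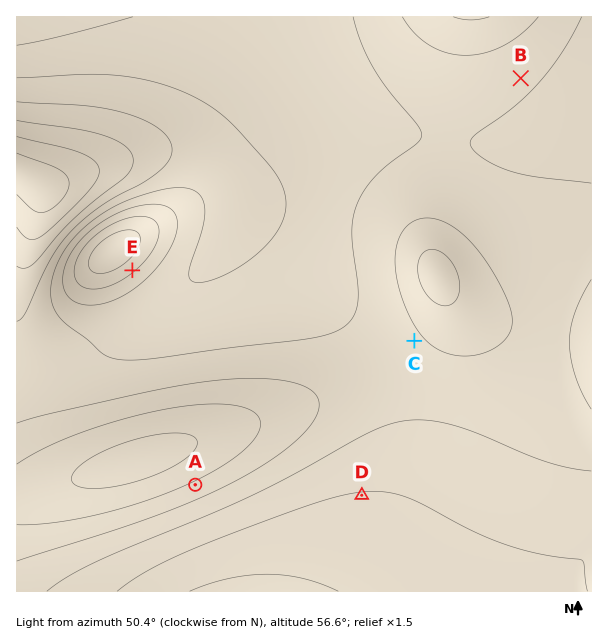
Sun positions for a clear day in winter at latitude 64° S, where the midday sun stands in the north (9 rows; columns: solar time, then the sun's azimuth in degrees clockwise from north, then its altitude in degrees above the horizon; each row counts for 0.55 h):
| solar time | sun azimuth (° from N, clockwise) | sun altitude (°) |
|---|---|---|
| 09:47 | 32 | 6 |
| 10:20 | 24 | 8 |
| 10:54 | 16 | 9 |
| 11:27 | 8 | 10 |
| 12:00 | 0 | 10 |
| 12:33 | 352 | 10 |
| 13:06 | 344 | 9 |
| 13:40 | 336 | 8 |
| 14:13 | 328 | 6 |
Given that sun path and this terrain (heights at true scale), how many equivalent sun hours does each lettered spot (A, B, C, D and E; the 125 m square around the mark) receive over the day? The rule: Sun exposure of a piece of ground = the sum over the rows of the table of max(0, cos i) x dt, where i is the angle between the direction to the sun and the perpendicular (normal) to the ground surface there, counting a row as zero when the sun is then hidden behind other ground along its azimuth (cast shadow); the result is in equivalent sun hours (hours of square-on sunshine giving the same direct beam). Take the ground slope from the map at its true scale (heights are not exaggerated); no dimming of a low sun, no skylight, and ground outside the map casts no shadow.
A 1.4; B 0.9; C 0.9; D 0.9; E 0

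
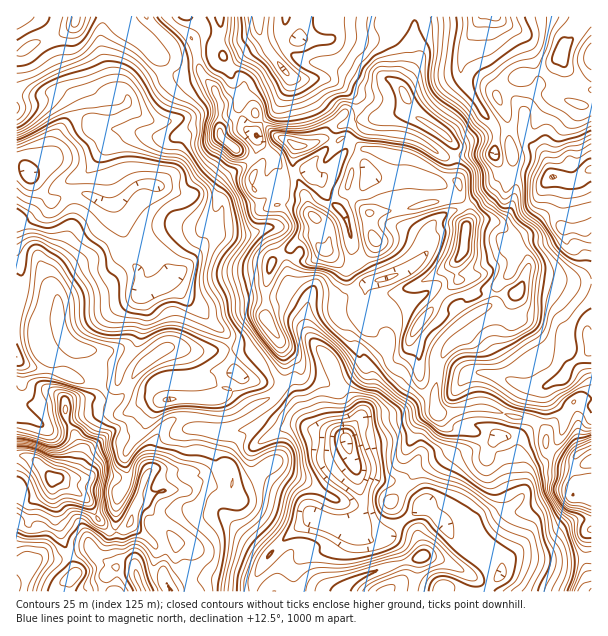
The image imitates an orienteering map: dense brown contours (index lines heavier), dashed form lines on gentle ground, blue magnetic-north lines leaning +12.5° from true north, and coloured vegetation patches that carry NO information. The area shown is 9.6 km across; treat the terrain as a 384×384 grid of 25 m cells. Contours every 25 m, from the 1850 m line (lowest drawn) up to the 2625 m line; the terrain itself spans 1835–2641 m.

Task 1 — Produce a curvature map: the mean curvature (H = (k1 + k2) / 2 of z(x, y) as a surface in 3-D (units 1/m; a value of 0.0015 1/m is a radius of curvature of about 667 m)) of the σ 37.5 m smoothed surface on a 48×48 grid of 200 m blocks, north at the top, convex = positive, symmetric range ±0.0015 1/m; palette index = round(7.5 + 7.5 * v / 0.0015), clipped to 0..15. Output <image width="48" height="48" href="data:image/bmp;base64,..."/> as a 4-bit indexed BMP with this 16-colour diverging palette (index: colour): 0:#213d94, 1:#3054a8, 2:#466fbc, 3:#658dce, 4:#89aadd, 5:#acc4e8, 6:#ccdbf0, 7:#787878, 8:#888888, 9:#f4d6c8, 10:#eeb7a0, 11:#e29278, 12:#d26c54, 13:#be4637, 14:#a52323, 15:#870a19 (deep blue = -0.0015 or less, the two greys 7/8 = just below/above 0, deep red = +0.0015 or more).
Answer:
<image width="48" height="48" href="data:image/bmp;base64,Qk32BAAAAAAAAHYAAAAoAAAAMAAAADAAAAABAAQAAAAAAIAEAAATCwAAEwsAABAAAAAAAAAAlD0hAKhUMAC8b0YAzo1lAN2qiQDoxKwA8NvMAHh4eACIiIgAyNb0AKC37gB4kuIAVGzSADdGvgAjI6UAGQqHAGartXeqDjiJpnKKhpqspTN7UTalV3iFrGOp32GyLhp3l3NKdpqa/+c4Va+2JXd1bFNFm1WSLUqIuHcHlmZEWN/fzNdIVXZleEQYsxdTPmuruXhBmXeHUzVN6kSHVlZ1eIlbch25qXuomWiVKal1ZkJ6lUh1h1Wlr8pskc9/c6h2hniaY0VVVnR+gXhYmHSUe1ZqMucPWFdHZZqakzRnVZtSVoc3mpRXQ7m6X/QL11VnaZuZgknedP6CV2RYhVVe+1TKuoEC9tvIiZiIdZu3N6mmNlWbdgXfySbvvPaQ91VZhraImqhWJmaJiYi7d0Vpu33piMwS/8q6asa82GR2JnuGmom7eFZaov+WmZgAuHZom3Ce+kZ0SIrCWHWaiEp3+5YAfdoUWTWJZpUFuGlQeWXGVlaGh1uwqzIB6iqnSbQzNFiDZEYwlpeFXqmUNEnQo0VJ0EQ3hO7d7Lh4ZWd5I8Z7/odoz/yml5g79WiVcxVkNay6ZoecIFM2y5zex2VKtmaf+6iLVkRVVWmtloi5ZlmpqAeqZEQ365vGAHctU4iKmUInmqh1q3uNbCR1NHdAOjI0WKlJ5kVkZReGiKc014tPTDIjZ4iVaCq3iHh0vamqh3k32nMHxJicLFWKhWeXdI13vNzJa8zLuIRP+hBMWJPoZtunh0WGpY1apmV7acyHUEO/sxW6i3PMc2uXnYdmlHxshUNXZGZlJpj+RFnIuWZPijOpietWhWp8l1VlR7pUSJnohlqoiGdl9qcViJlIdlmMmXeDVWVmZnW2iCeXh5l1W0e3jcZoiFiciIeWZVZomIfYWSN3RGntRepkS+ZomFmrdmaXeWRJqZe8JVF+hDEW2nfcQvhpqVu6d5hmiHcmiaq/WvzYyXdiSvlWhOuKaI6neKhodniGd3i70l/UPNl2JZ9mV7ZzOYt2eFd3h4iYY0Vne8jBP9mFYn9jSaqSpVZZuWd3iJiZdUkwBarRa0NVJo93yrsxU7dEmId3eKiJk13oXP1Rr6upUCnLmjWJu2hUh1VXh5hGoGh7Z6NGqHZ77qmWHzKHiWWZZGmFdTdBc5+YTKSOVYmYdo1CPJF3Z0Npy5iHVVR4l49ZXAVNdmZkSf+TaJMEVlZlWJZWZTFqdge0ZytJhWd793yUW6dIlDZkVquXebd6aPaAfWGSu/79IIcgX5Z2V1NVaImJq8la/9MN//25yXQwGvrVjEeKd7hDi7maqIlU/AFPlpxYECI336mEaVlquMqWWHd3VUIjuGzQNEbbXLqt15kguUlnqrmphmVkWIh0rTzSaHV/V3ebaIYI1kiZu2NHd4mCabp29nmWRYiDZob3dGNdloiZdnhUZ2VUepls9I2JIjQmicu6U2OampVmeImYZ4ZWeYZvJLqlB5mXa9mKdVaGm6eapql4qHZ3jJOJTkVgrbl3dod6tmV2eHbMdLuXimeJq1HJW0k3pHZXZmaIp3R2eGSLtXmYulaqtgvoe2Uqo3dXd4aIl4V4h0WLumZ13GapYdpZfYQqtol3iKd5qIhHNoh4iQ=="/>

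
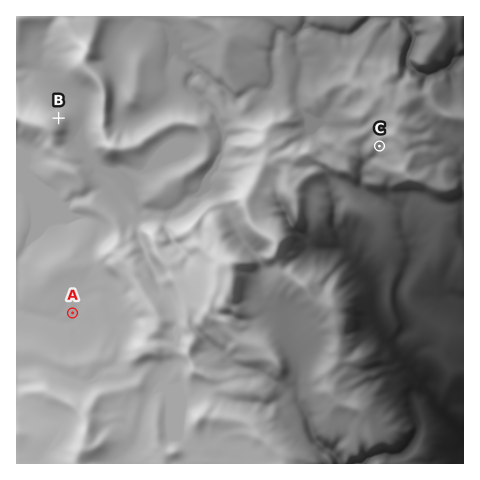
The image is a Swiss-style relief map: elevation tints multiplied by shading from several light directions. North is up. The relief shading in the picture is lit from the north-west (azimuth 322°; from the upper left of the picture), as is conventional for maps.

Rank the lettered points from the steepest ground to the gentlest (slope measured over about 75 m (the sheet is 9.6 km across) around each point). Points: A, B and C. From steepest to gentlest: B C A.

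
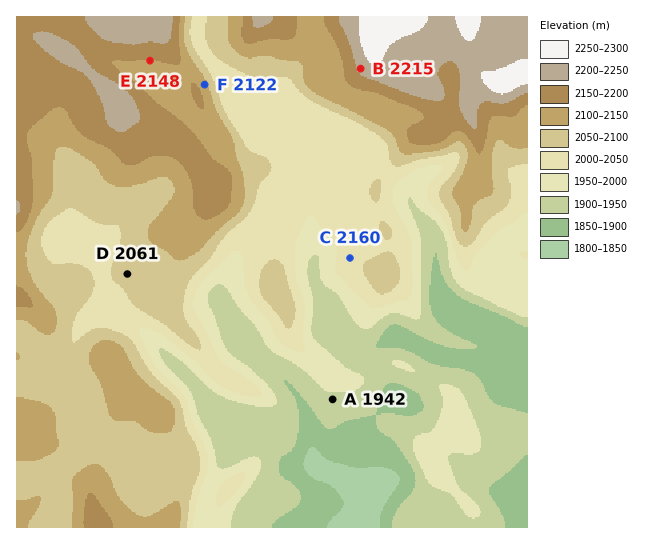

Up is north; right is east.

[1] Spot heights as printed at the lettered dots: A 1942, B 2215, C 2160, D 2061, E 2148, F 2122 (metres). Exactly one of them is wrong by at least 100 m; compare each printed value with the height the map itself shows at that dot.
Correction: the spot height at C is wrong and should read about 2035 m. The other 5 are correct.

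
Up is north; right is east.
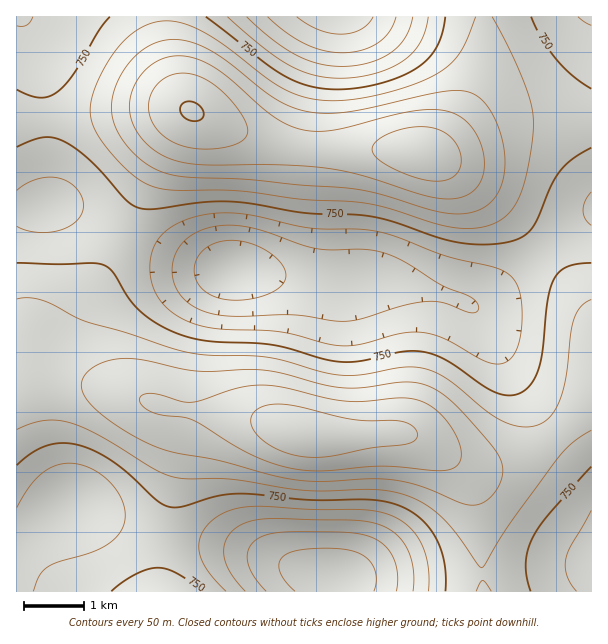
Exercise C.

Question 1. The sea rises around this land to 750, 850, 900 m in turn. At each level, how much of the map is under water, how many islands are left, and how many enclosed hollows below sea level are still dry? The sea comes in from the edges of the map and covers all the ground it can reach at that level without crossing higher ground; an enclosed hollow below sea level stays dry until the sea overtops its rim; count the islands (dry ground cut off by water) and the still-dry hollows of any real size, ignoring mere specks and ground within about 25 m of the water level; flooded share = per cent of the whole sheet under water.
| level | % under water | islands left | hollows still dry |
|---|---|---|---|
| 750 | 43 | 0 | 0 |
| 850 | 77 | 2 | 0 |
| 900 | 87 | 2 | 0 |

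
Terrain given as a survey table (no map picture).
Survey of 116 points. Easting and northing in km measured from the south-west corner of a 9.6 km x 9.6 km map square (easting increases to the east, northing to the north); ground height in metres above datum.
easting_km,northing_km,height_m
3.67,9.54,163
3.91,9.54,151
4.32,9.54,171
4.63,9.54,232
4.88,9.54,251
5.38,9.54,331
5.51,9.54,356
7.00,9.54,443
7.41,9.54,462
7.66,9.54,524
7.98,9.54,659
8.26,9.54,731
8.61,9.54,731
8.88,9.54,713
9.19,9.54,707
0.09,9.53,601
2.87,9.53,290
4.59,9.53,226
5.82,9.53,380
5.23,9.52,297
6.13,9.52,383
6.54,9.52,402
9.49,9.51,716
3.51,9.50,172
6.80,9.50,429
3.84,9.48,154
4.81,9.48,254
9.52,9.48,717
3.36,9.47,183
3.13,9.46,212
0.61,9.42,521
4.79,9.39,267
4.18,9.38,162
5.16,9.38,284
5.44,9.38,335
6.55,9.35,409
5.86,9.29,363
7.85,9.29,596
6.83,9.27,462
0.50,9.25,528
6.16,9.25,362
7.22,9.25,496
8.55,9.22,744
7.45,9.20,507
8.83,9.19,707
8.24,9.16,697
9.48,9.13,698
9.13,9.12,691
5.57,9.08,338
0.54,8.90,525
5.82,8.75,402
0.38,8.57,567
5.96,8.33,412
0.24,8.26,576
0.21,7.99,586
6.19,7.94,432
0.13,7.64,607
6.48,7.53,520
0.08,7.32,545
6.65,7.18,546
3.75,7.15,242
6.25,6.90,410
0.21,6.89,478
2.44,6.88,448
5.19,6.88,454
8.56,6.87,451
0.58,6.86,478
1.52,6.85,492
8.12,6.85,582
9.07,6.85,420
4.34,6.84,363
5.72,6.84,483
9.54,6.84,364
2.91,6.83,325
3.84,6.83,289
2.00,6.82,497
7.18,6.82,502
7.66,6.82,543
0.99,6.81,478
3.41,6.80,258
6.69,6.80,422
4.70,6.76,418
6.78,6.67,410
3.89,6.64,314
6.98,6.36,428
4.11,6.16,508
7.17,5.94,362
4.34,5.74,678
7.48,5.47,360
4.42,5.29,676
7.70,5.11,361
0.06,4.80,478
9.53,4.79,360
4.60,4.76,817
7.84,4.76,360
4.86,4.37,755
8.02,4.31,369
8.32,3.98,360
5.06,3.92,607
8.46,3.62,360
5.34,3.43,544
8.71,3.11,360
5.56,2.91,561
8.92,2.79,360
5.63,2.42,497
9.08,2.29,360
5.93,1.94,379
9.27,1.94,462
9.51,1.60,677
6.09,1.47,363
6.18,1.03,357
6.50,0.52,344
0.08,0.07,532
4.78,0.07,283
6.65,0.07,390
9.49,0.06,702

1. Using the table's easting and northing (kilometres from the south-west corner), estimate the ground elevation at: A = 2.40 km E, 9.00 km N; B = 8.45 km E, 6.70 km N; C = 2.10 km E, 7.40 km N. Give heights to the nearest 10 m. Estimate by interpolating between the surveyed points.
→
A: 390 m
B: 430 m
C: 430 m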